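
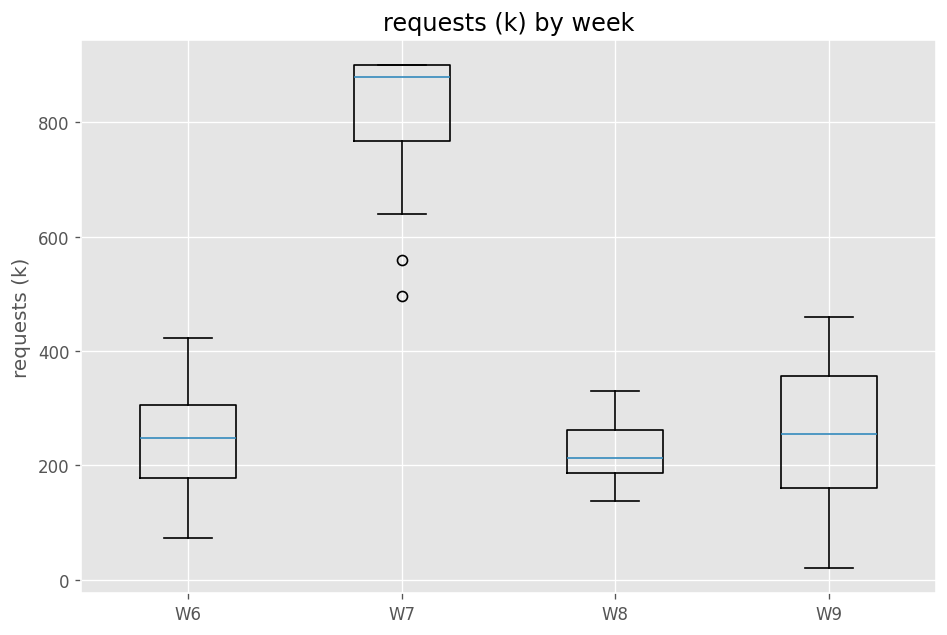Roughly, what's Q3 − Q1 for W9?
Q3 ≈ 400, Q1 ≈ 200; IQR ≈ 200.

≈ 200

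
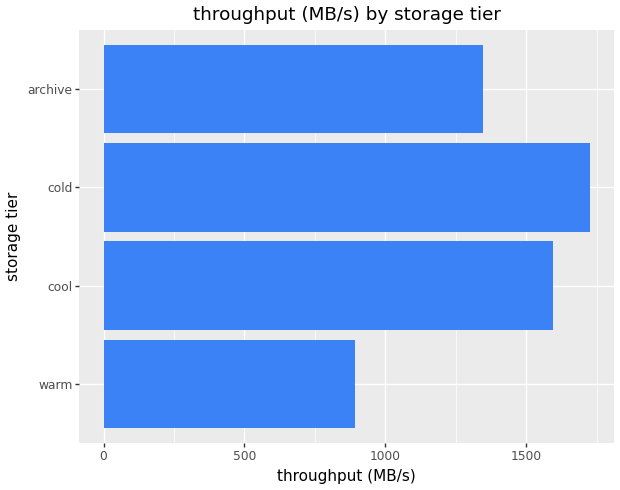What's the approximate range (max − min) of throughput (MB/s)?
≈ 1000

Max cold ≈ 1800, min warm ≈ 800; range ≈ 1000.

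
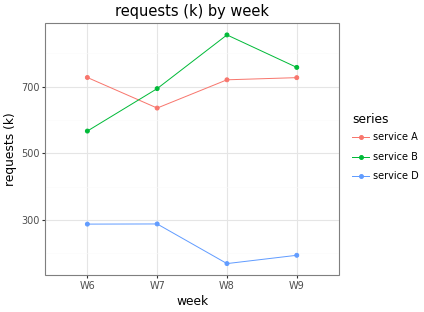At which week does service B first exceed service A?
W7

W6: service B ≈ 600 vs service A ≈ 700 (not yet); W7: service B ≈ 700 vs service A ≈ 600 (first crossover).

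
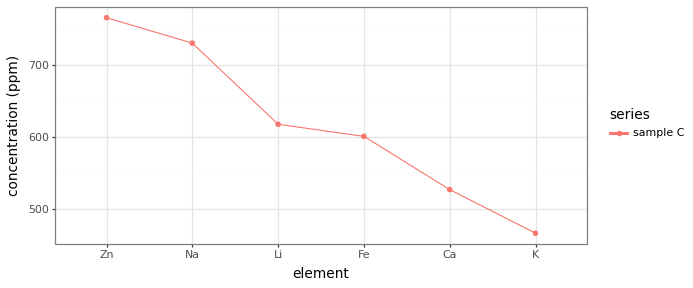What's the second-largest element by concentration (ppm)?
Top 3: Zn ≈ 775, Na ≈ 725, Li ≈ 625.

Na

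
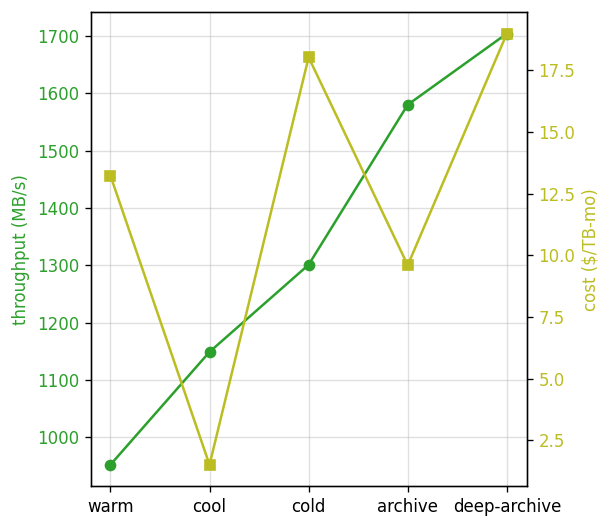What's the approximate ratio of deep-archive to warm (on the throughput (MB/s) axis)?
≈ 1.7×

deep-archive ≈ 1700, warm ≈ 1000; 1700/1000 ≈ 1.7.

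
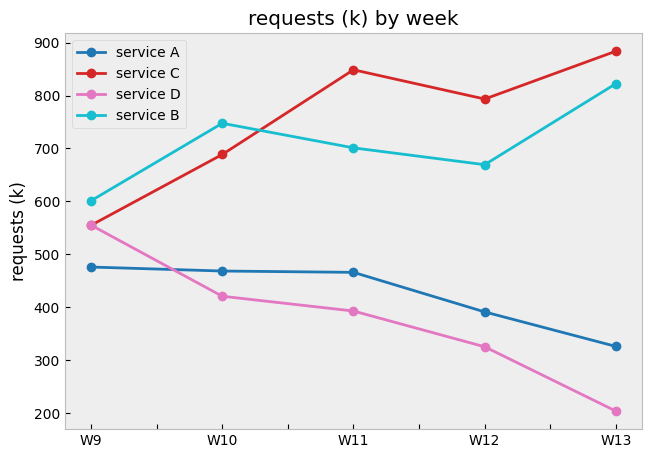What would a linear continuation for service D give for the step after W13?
≈ 100

Last three: 400, 300, 200 → slope ≈ -100/step → next ≈ 100.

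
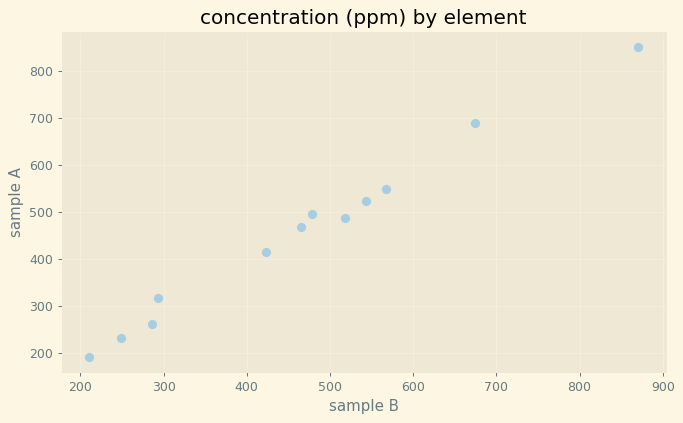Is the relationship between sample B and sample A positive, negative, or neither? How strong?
Points are positively correlated; strong (|r| ≈ 1.0).

positive, strong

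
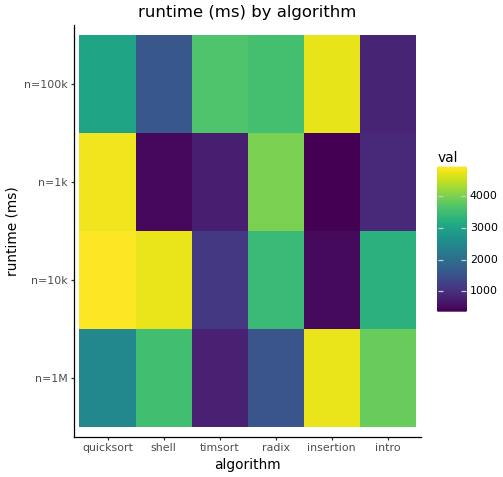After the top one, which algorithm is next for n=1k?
Top 3 for n=1k: quicksort ≈ 5000, radix ≈ 4000, intro ≈ 1000.

radix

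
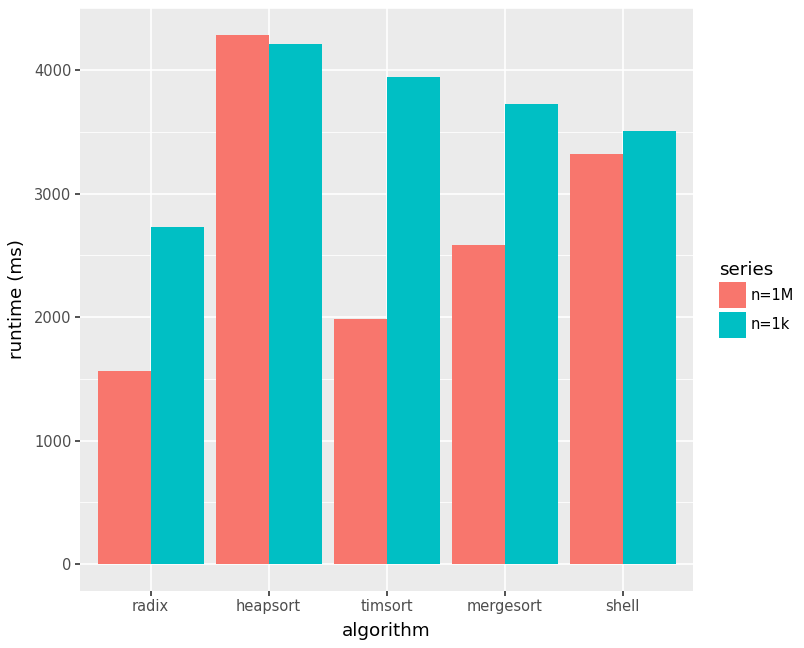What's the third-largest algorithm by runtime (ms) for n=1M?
Top 4 for n=1M: heapsort ≈ 4500, shell ≈ 3500, mergesort ≈ 2500, timsort ≈ 2000.

mergesort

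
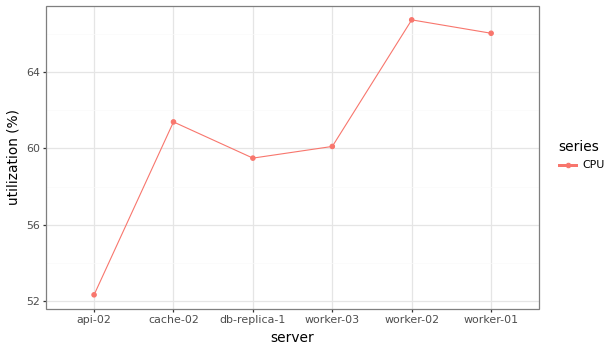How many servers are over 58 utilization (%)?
5

Above 58: cache-02, db-replica-1, worker-03, worker-02, worker-01.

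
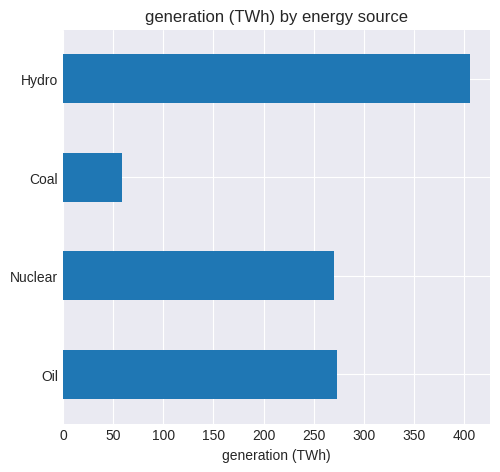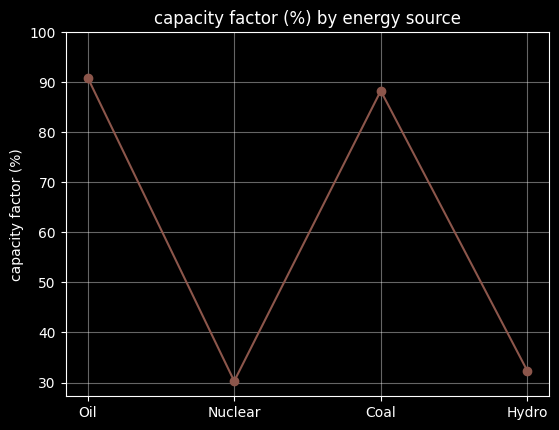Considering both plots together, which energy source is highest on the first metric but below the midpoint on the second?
Chart 2 median capacity factor (%) ≈ 60; below-median energy sources: Nuclear, Hydro. Among those, Hydro has the highest generation (TWh) (≈ 400).

Hydro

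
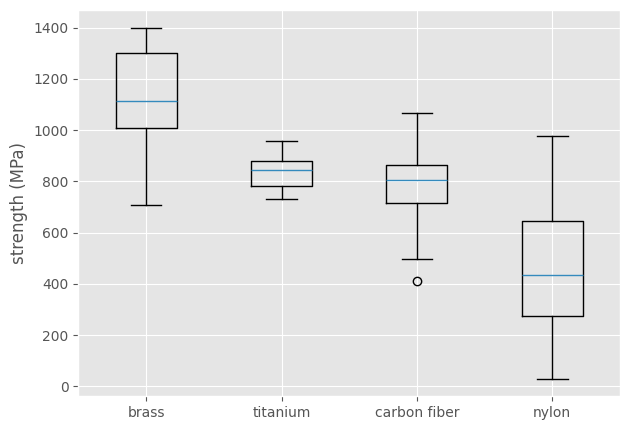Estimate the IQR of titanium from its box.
Q3 ≈ 900, Q1 ≈ 800; IQR ≈ 100.

≈ 100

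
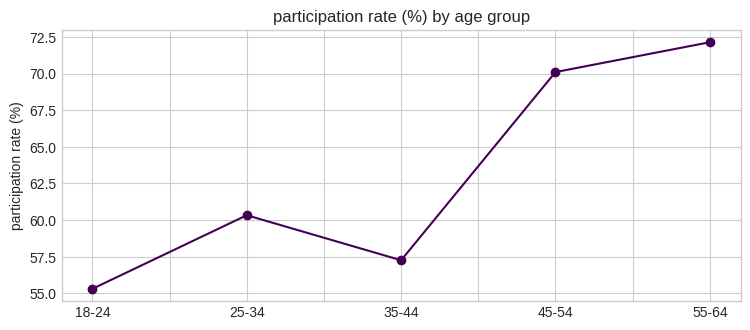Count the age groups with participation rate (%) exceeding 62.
2

Above 62: 45-54, 55-64.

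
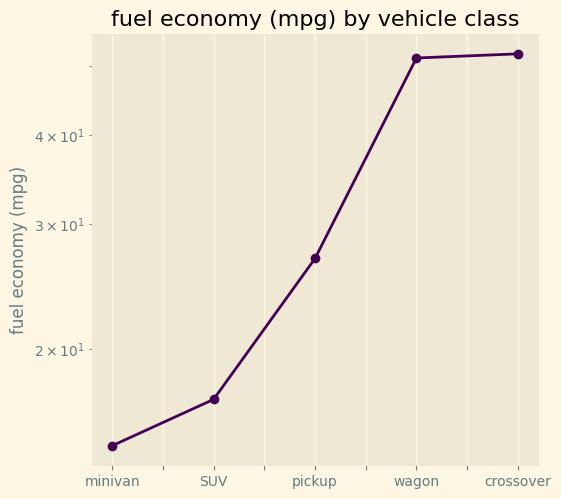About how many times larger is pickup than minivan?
≈ 1.67×

pickup ≈ 25, minivan ≈ 15; 25/15 ≈ 1.67.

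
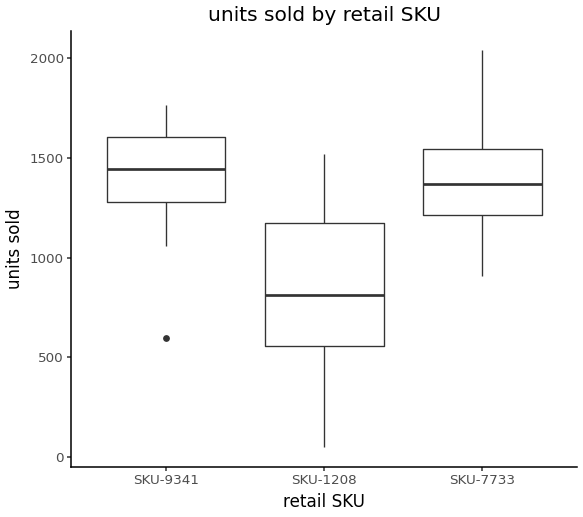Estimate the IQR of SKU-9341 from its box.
Q3 ≈ 1600, Q1 ≈ 1300; IQR ≈ 300.

≈ 300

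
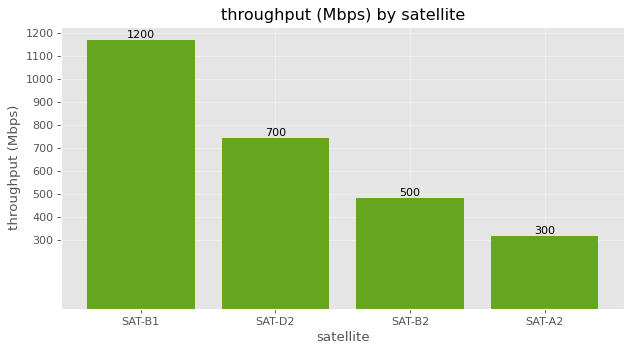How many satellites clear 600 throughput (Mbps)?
Above 600: SAT-B1, SAT-D2.

2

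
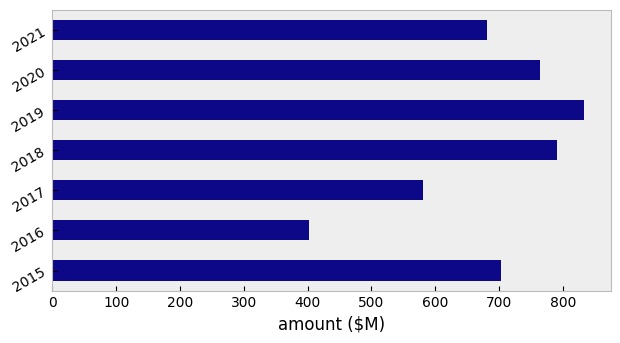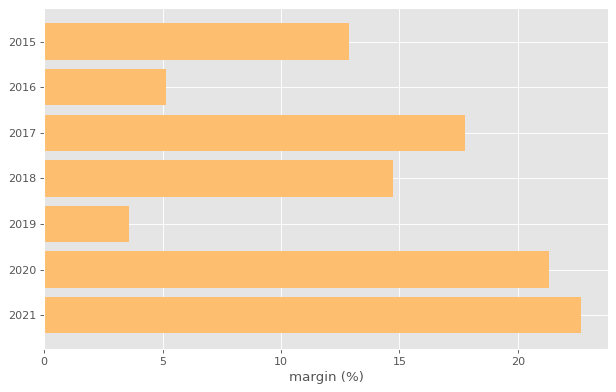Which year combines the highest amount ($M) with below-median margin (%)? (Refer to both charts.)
Chart 2 median margin (%) ≈ 15; below-median years: 2015, 2016, 2019. Among those, 2019 has the highest amount ($M) (≈ 800).

2019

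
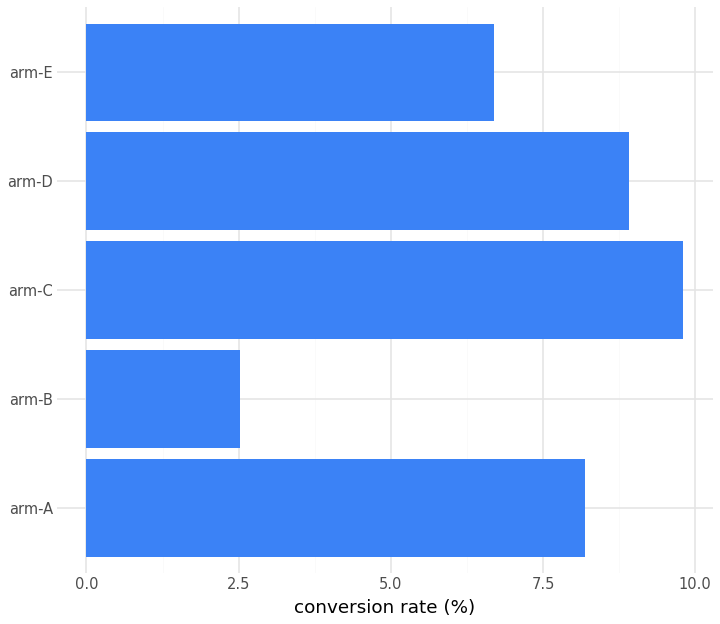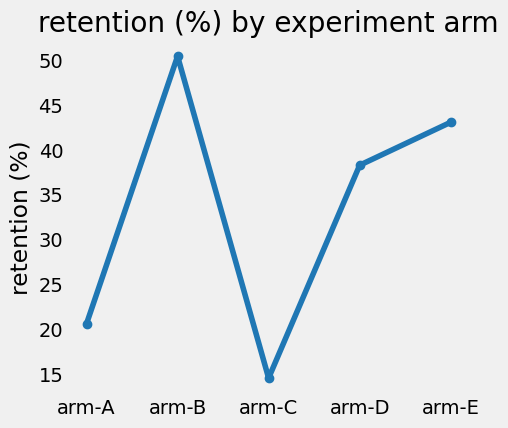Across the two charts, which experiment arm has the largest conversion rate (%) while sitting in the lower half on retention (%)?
arm-C

Chart 2 median retention (%) ≈ 40; below-median experiment arms: arm-A, arm-C. Among those, arm-C has the highest conversion rate (%) (≈ 10).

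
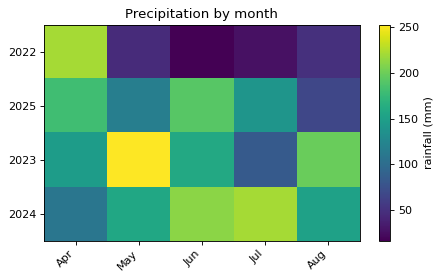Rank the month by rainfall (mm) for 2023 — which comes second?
Aug

Top 3 for 2023: May ≈ 260, Aug ≈ 200, Jun ≈ 160.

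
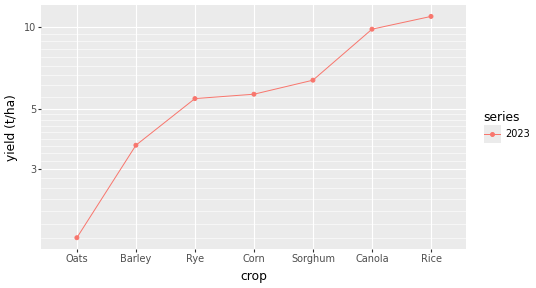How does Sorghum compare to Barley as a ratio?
Sorghum ≈ 6, Barley ≈ 4; 6/4 ≈ 1.5.

≈ 1.5×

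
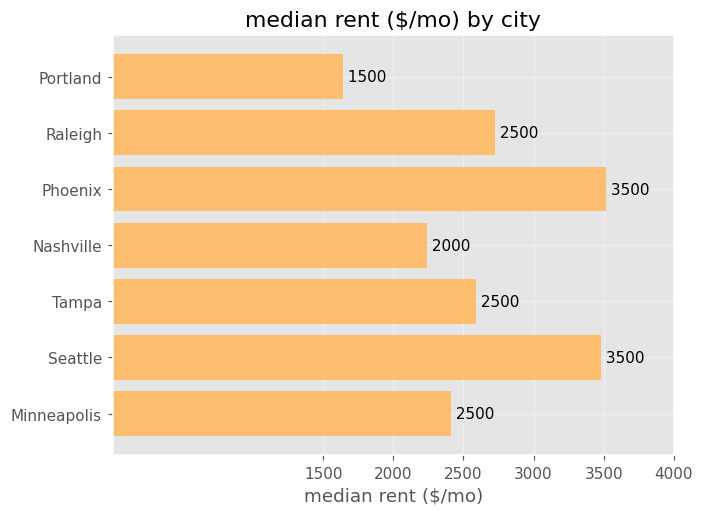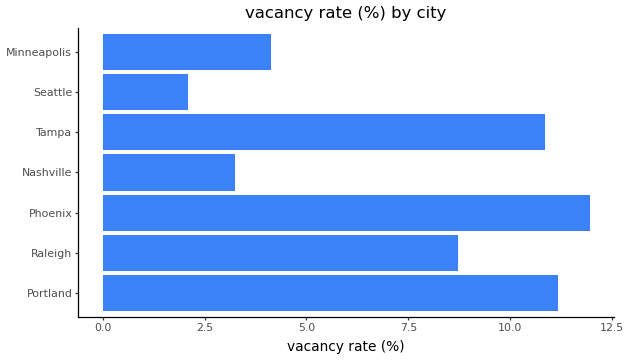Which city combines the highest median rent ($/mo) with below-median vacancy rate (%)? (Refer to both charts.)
Seattle

Chart 2 median vacancy rate (%) ≈ 8; below-median cities: Nashville, Seattle, Minneapolis. Among those, Seattle has the highest median rent ($/mo) (≈ 3500).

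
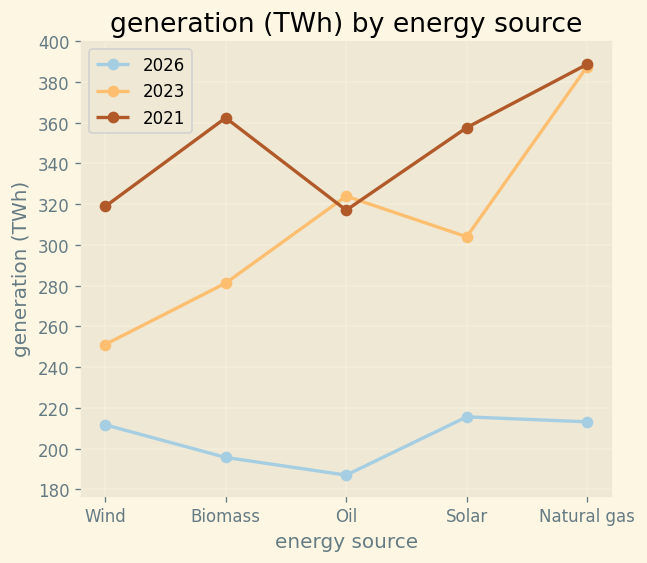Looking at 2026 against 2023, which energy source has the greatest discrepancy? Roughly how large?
Natural gas, ≈ 160 TWh

Natural gas: 2026 ≈ 220, 2023 ≈ 380 → gap ≈ 160. Next-largest (Oil) is only ≈ 140.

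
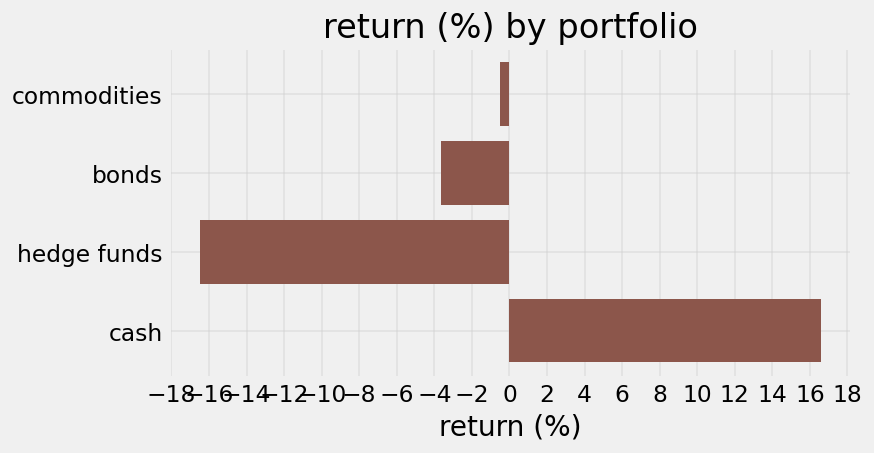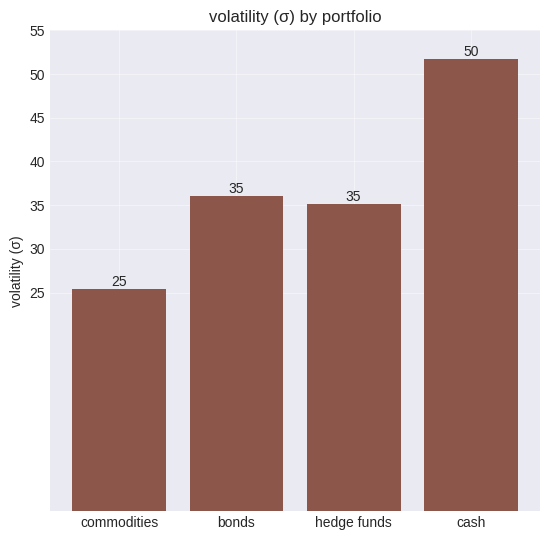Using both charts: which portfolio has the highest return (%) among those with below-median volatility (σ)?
Chart 2 median volatility (σ) ≈ 35; below-median portfolios: commodities, hedge funds. Among those, commodities has the highest return (%) (≈ 0).

commodities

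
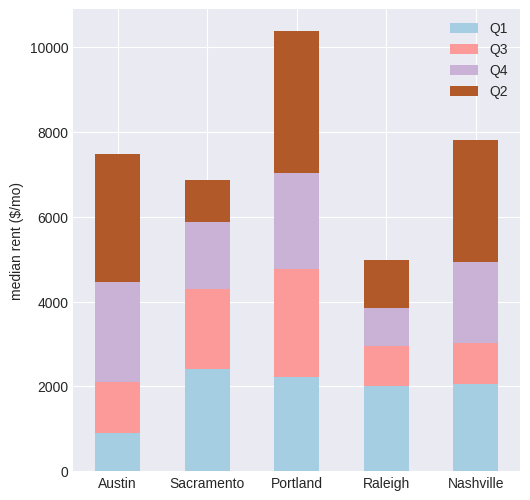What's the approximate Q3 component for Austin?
Q3 top ≈ 2000, bottom ≈ 1000; segment ≈ 1000.

≈ 1000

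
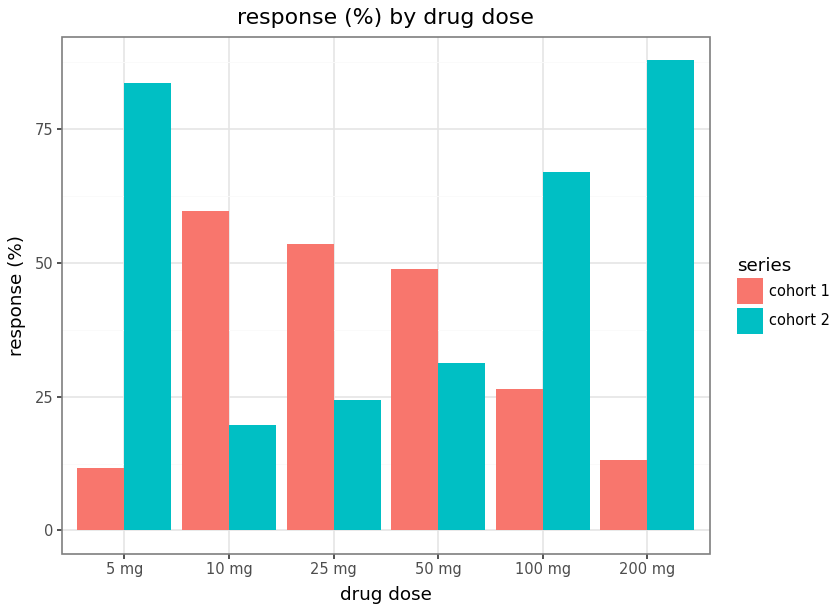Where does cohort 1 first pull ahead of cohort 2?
10 mg

5 mg: cohort 1 ≈ 10 vs cohort 2 ≈ 80 (not yet); 10 mg: cohort 1 ≈ 60 vs cohort 2 ≈ 20 (first crossover).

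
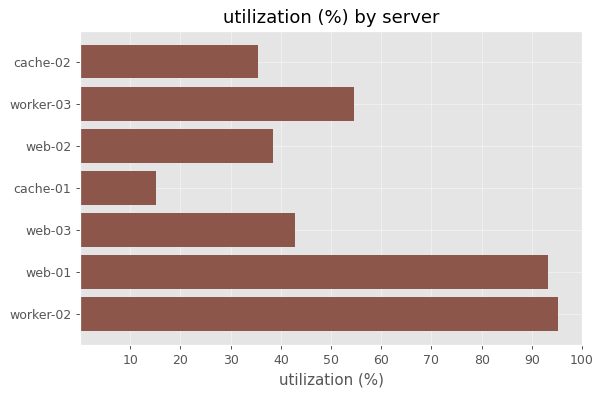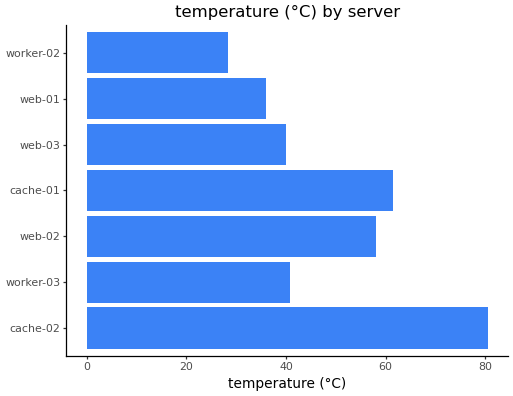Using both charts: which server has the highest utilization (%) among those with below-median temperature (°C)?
Chart 2 median temperature (°C) ≈ 40; below-median servers: web-03, web-01, worker-02. Among those, worker-02 has the highest utilization (%) (≈ 100).

worker-02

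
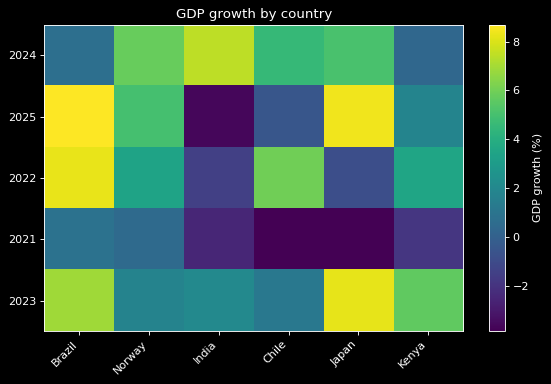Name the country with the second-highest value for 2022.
Top 3 for 2022: Brazil ≈ 8, Chile ≈ 6, Kenya ≈ 4.

Chile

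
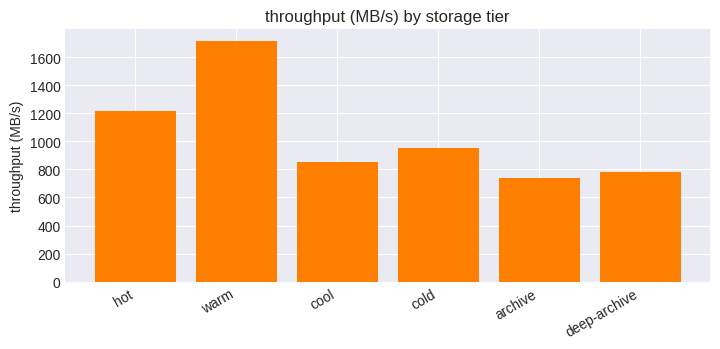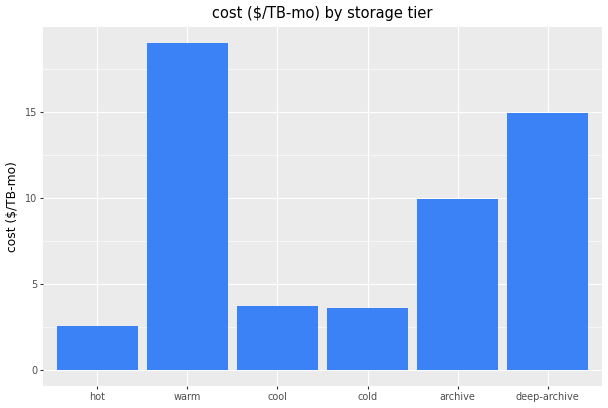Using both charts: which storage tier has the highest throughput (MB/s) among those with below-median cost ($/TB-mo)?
Chart 2 median cost ($/TB-mo) ≈ 6; below-median storage tiers: hot, cool, cold. Among those, hot has the highest throughput (MB/s) (≈ 1200).

hot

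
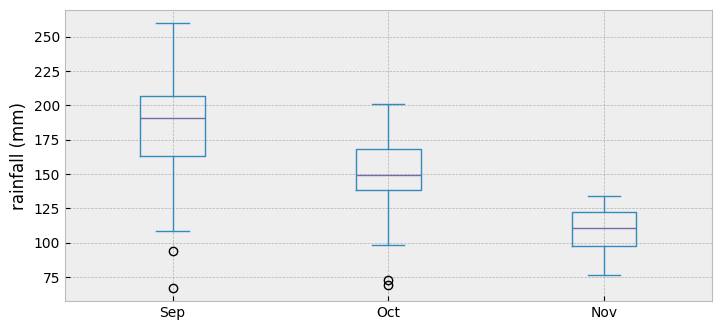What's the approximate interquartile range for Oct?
Q3 ≈ 170, Q1 ≈ 140; IQR ≈ 30.

≈ 30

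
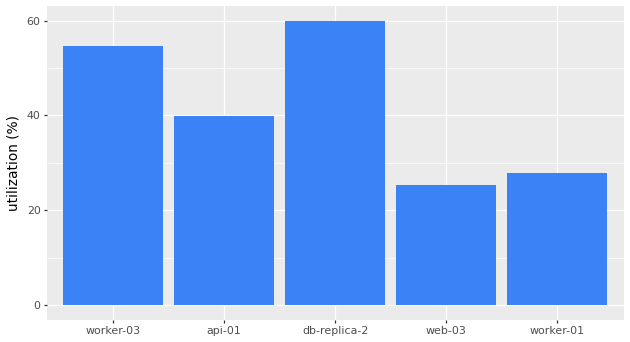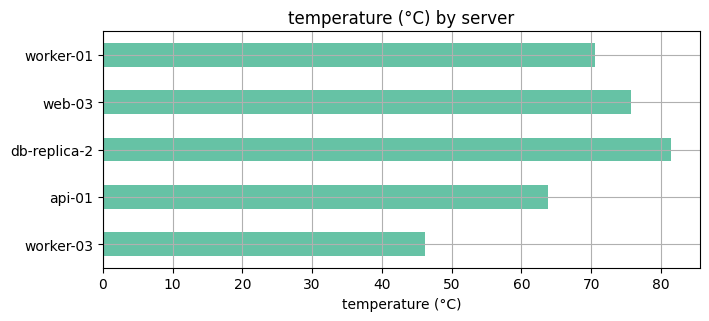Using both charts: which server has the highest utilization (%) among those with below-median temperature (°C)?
worker-03

Chart 2 median temperature (°C) ≈ 70; below-median servers: worker-03, api-01. Among those, worker-03 has the highest utilization (%) (≈ 50).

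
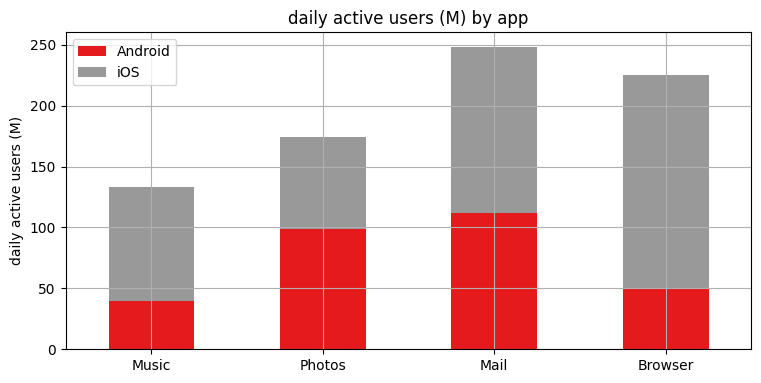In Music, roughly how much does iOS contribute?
≈ 75

iOS top ≈ 125, bottom ≈ 50; segment ≈ 75.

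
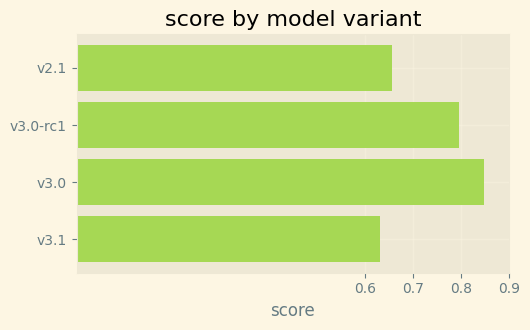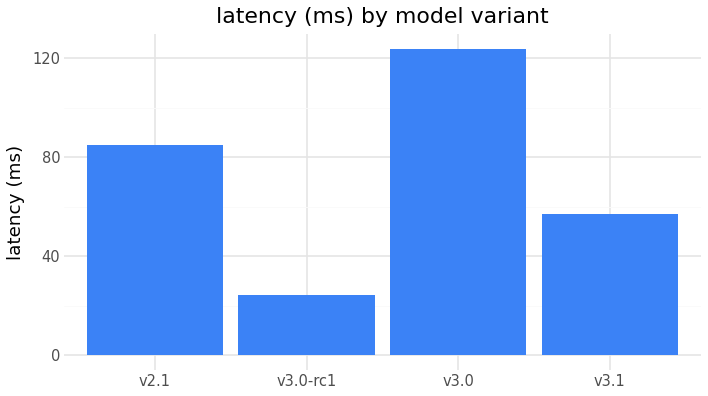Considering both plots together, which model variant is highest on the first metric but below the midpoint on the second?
Chart 2 median latency (ms) ≈ 80; below-median model variants: v3.0-rc1, v3.1. Among those, v3.0-rc1 has the highest score (≈ 0.8).

v3.0-rc1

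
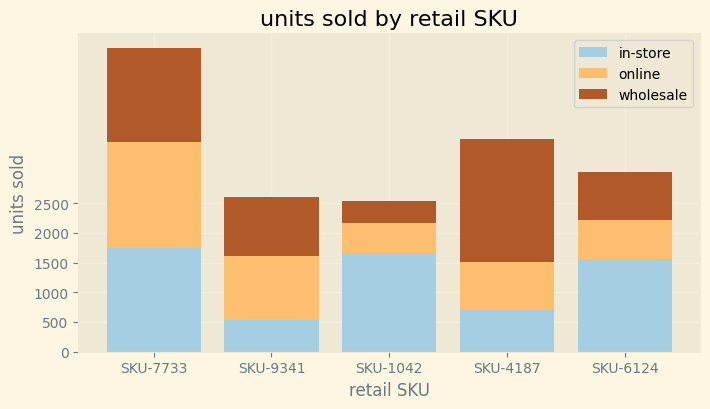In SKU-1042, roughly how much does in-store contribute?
in-store top ≈ 1500, bottom ≈ 0; segment ≈ 1500.

≈ 1500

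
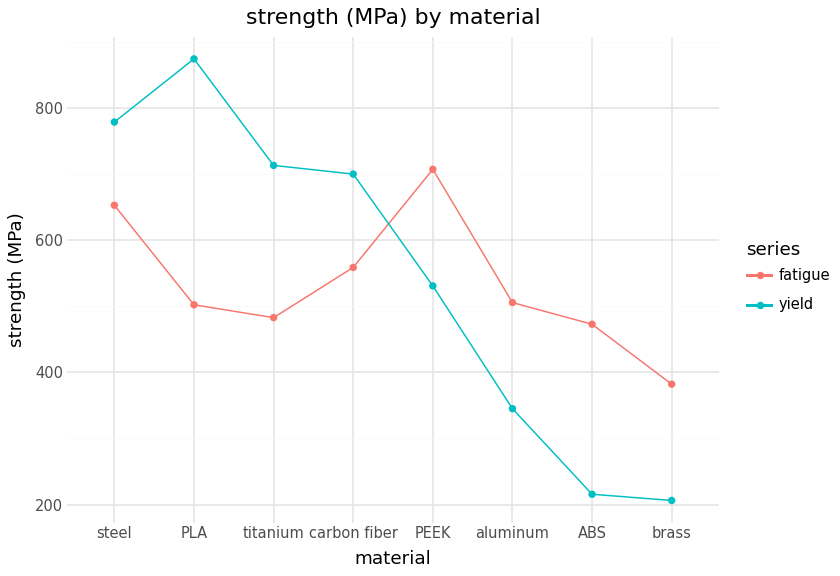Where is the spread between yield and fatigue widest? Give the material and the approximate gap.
PLA, ≈ 400 MPa

PLA: yield ≈ 900, fatigue ≈ 500 → gap ≈ 400. Next-largest (ABS) is only ≈ 300.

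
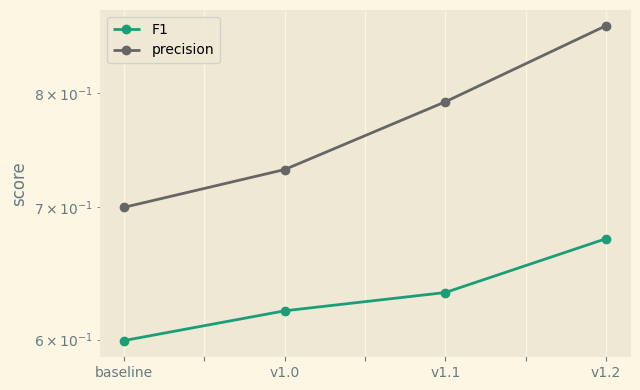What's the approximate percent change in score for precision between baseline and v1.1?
baseline ≈ 0.70, v1.1 ≈ 0.80; (0.80 − 0.70) / 0.70 ≈ +14.3%.

≈ +14.3%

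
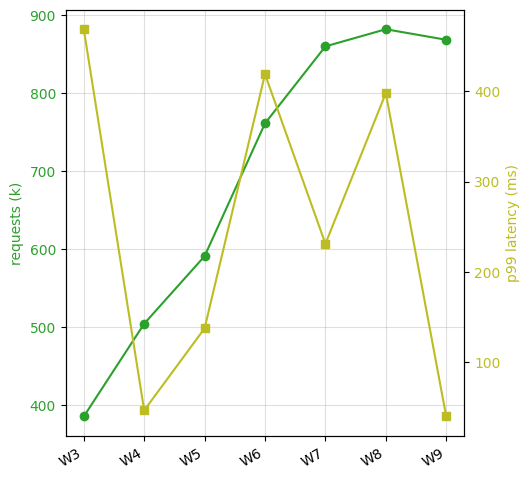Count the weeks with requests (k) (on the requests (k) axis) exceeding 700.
4

Above 700: W6, W7, W8, W9.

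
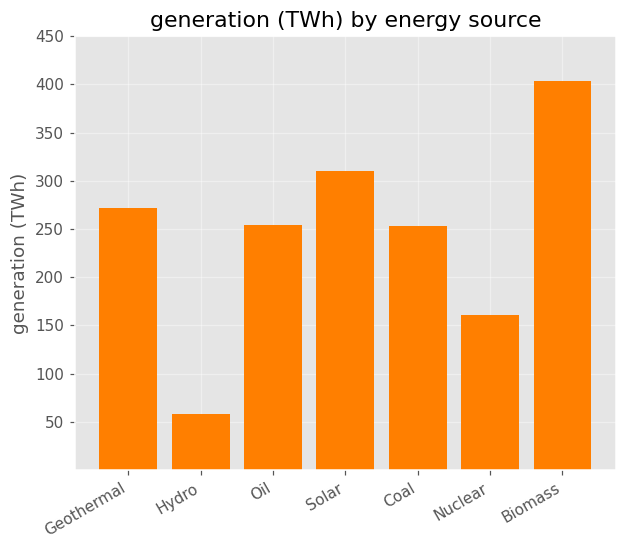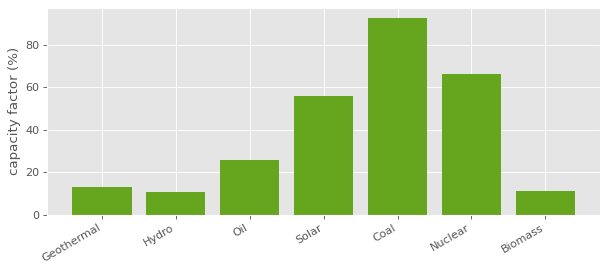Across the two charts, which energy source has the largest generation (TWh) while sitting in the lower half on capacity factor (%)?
Chart 2 median capacity factor (%) ≈ 30; below-median energy sources: Geothermal, Hydro, Biomass. Among those, Biomass has the highest generation (TWh) (≈ 400).

Biomass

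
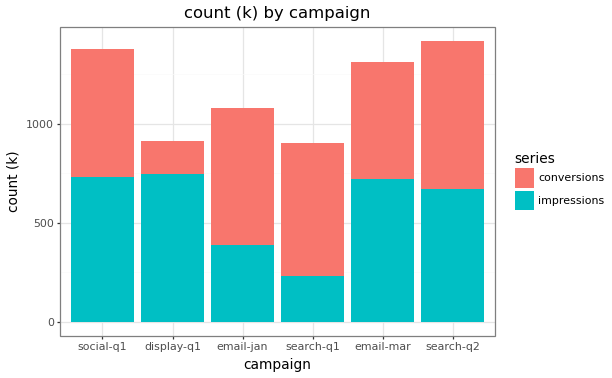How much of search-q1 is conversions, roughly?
conversions top ≈ 1000, bottom ≈ 200; segment ≈ 800.

≈ 800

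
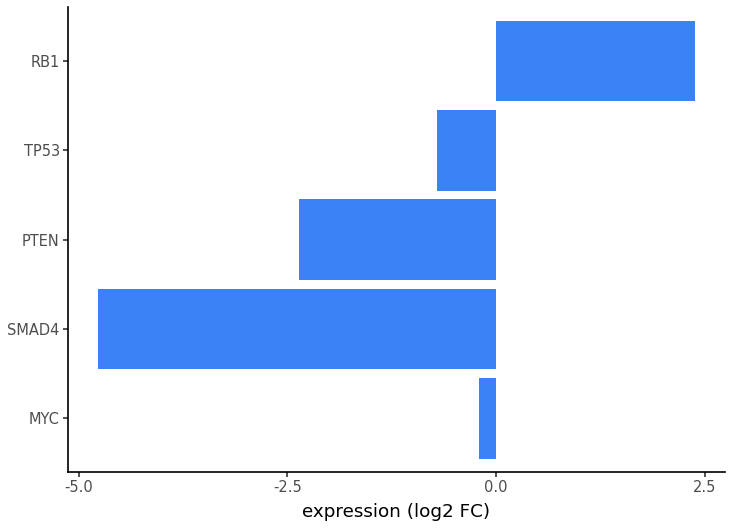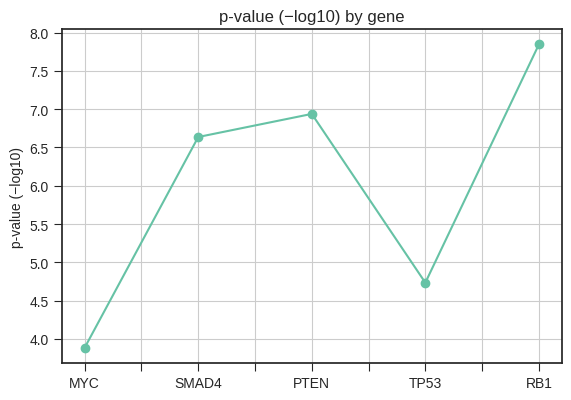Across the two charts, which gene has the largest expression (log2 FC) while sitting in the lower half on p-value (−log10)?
Chart 2 median p-value (−log10) ≈ 7; below-median genes: MYC, TP53. Among those, MYC has the highest expression (log2 FC) (≈ 0).

MYC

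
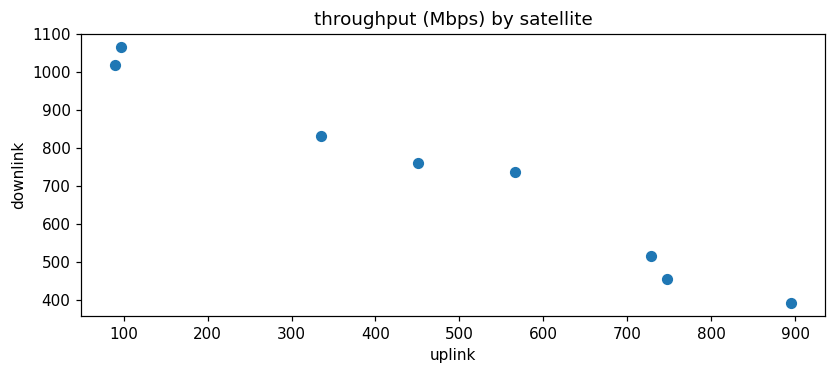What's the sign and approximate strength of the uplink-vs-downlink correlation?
Points are negatively correlated; strong (|r| ≈ 1.0).

negative, strong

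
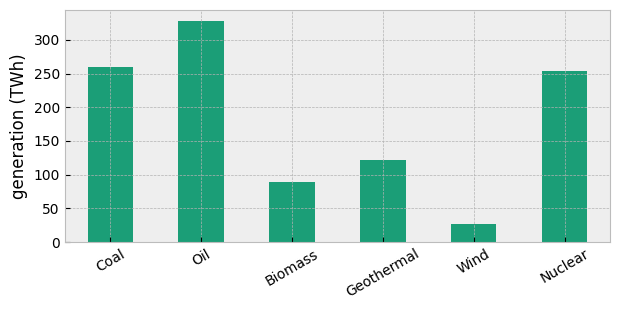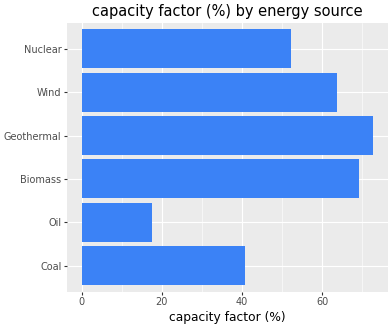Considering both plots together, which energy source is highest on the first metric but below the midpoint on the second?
Chart 2 median capacity factor (%) ≈ 60; below-median energy sources: Coal, Oil, Nuclear. Among those, Oil has the highest generation (TWh) (≈ 350).

Oil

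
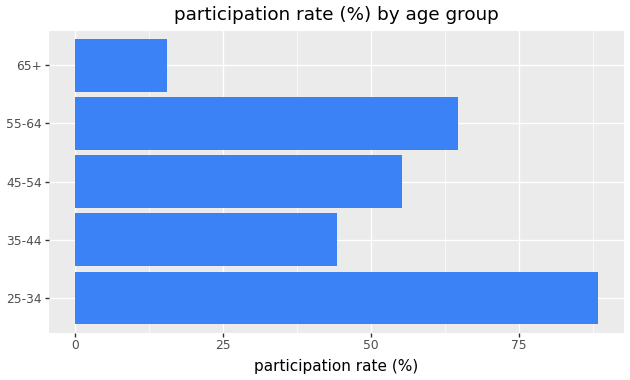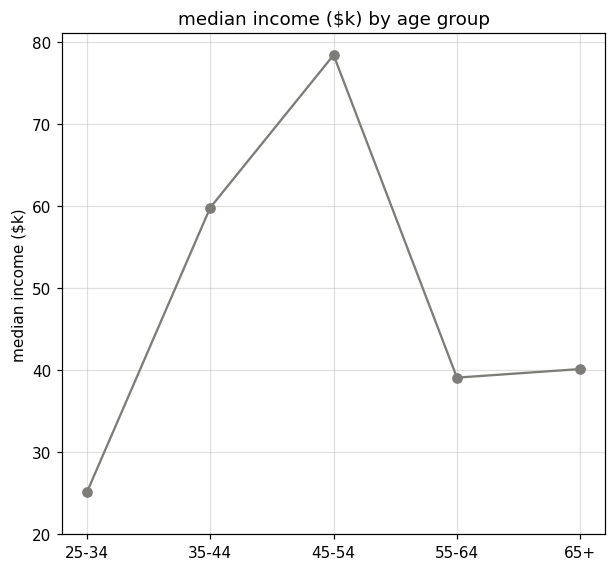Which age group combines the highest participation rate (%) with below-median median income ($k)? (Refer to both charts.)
25-34

Chart 2 median median income ($k) ≈ 40; below-median age groups: 25-34, 55-64. Among those, 25-34 has the highest participation rate (%) (≈ 90).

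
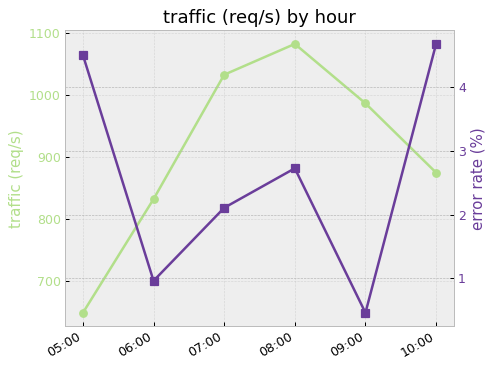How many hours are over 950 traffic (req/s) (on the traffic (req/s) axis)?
3

Above 950: 07:00, 08:00, 09:00.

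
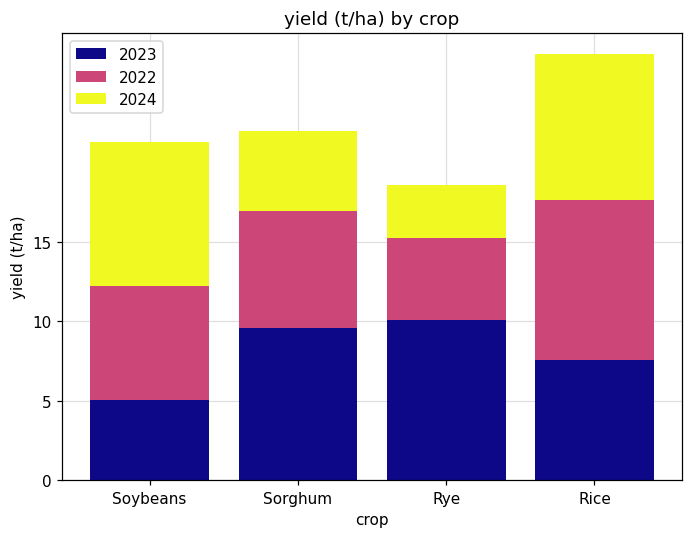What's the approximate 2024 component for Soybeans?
≈ 10

2024 top ≈ 20, bottom ≈ 10; segment ≈ 10.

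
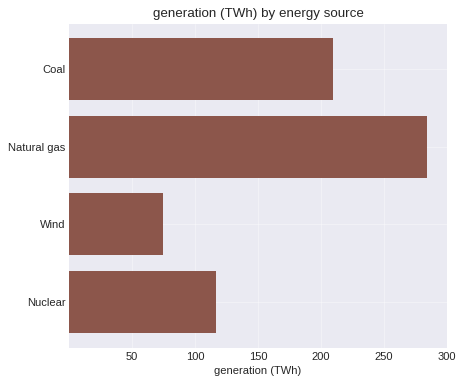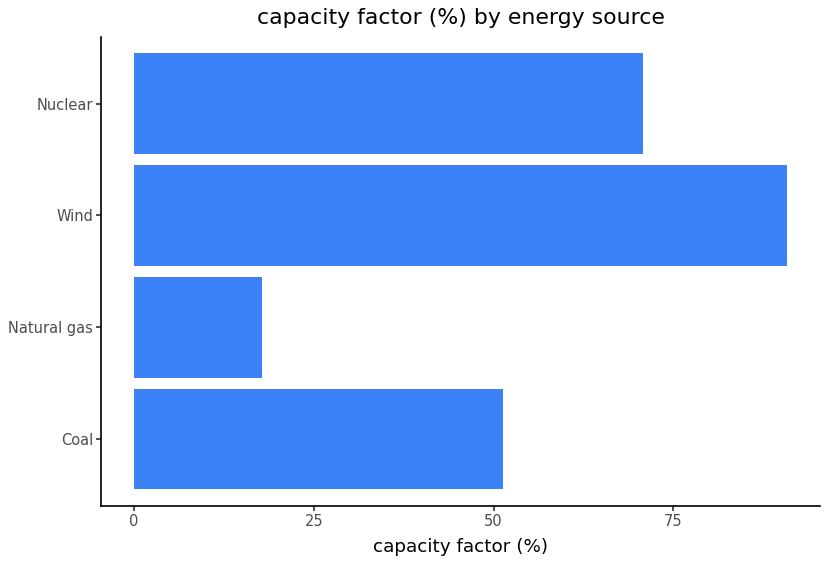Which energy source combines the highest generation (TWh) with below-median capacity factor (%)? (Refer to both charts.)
Chart 2 median capacity factor (%) ≈ 60; below-median energy sources: Coal, Natural gas. Among those, Natural gas has the highest generation (TWh) (≈ 300).

Natural gas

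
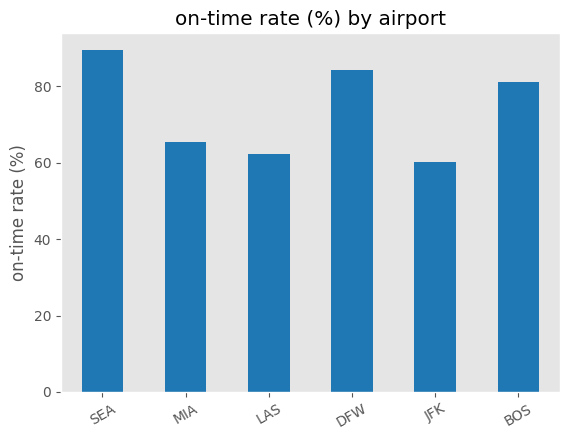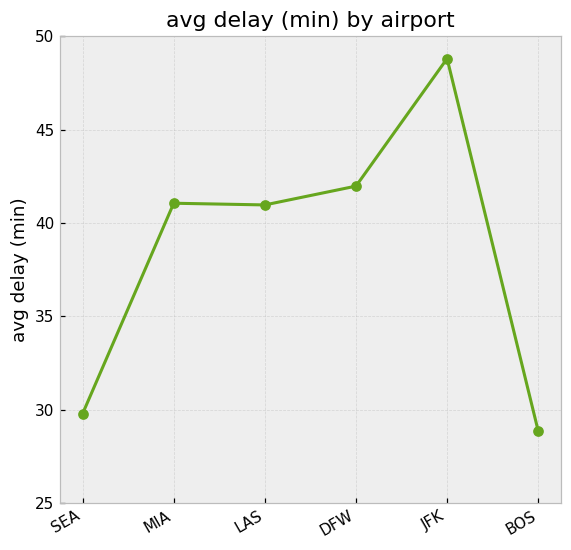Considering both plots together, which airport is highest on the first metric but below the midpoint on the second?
Chart 2 median avg delay (min) ≈ 40; below-median airports: SEA, LAS, BOS. Among those, SEA has the highest on-time rate (%) (≈ 90).

SEA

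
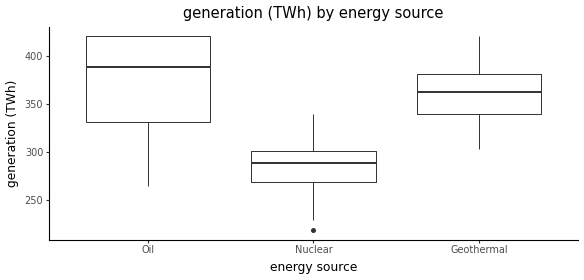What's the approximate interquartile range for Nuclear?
≈ 30

Q3 ≈ 300, Q1 ≈ 270; IQR ≈ 30.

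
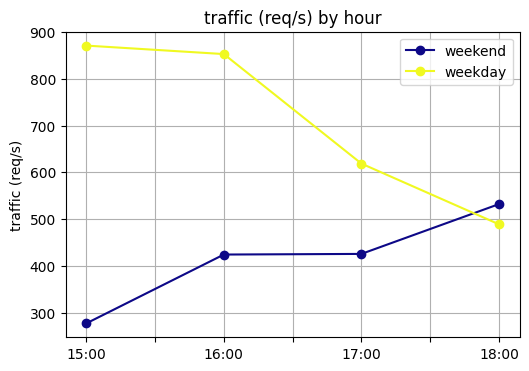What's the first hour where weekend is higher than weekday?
18:00

17:00: weekend ≈ 450 vs weekday ≈ 600 (not yet); 18:00: weekend ≈ 550 vs weekday ≈ 500 (first crossover).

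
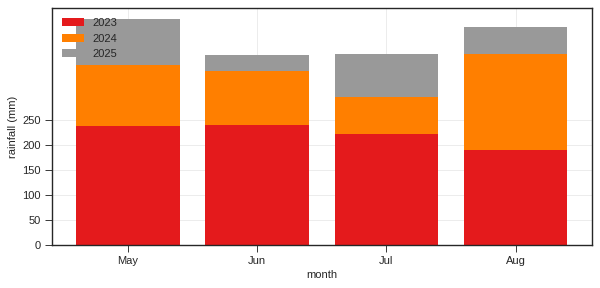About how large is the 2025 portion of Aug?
≈ 50

2025 top ≈ 450, bottom ≈ 400; segment ≈ 50.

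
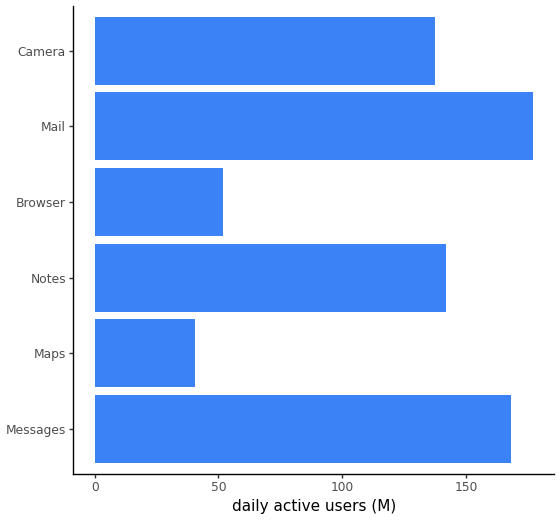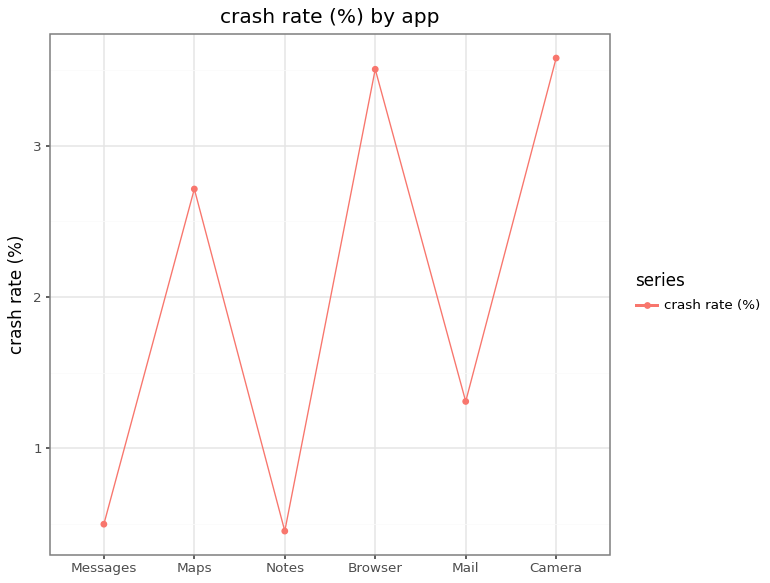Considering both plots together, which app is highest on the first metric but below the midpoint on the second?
Mail

Chart 2 median crash rate (%) ≈ 2; below-median apps: Messages, Notes, Mail. Among those, Mail has the highest daily active users (M) (≈ 180).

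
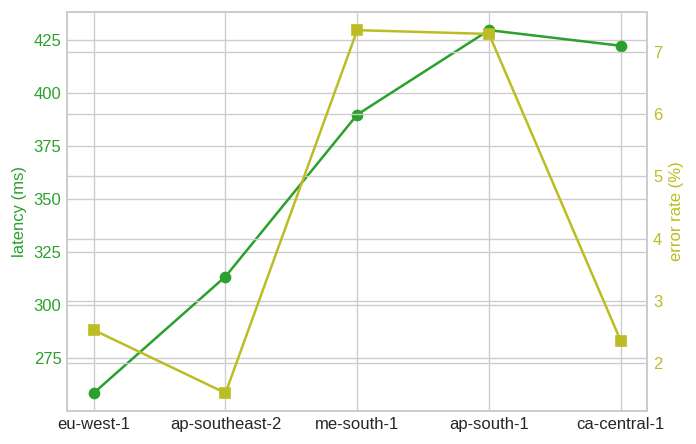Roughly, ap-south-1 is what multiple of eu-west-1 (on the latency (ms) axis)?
≈ 1.62×

ap-south-1 ≈ 420, eu-west-1 ≈ 260; 420/260 ≈ 1.62.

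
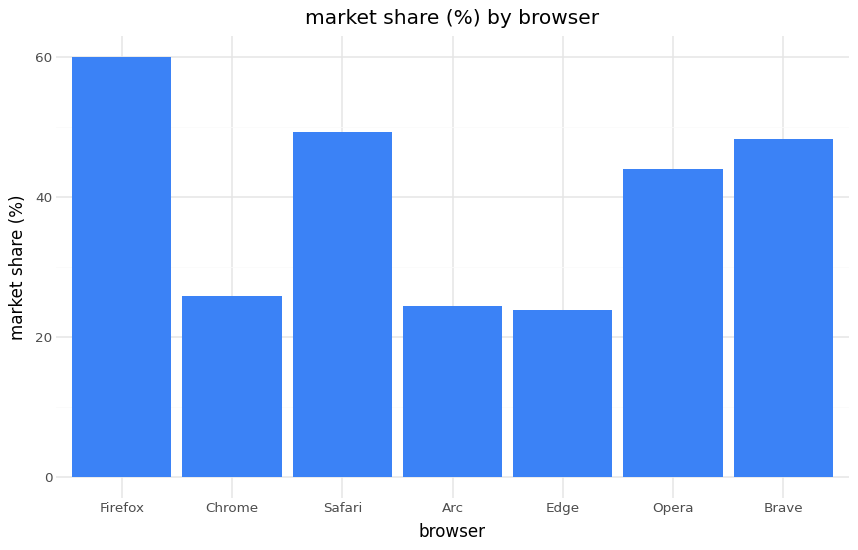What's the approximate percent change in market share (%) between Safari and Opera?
≈ -10%

Safari ≈ 50, Opera ≈ 45; (45 − 50) / 50 ≈ -10%.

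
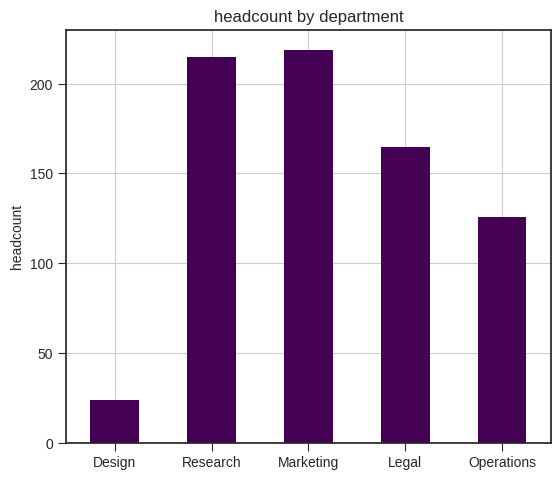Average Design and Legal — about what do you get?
(20 + 160) / 2 ≈ 90.

≈ 90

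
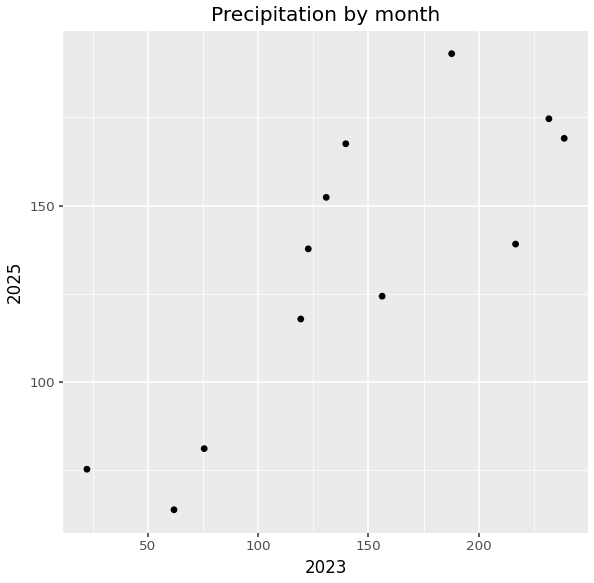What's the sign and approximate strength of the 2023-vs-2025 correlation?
Points are positively correlated; strong (|r| ≈ 0.8).

positive, strong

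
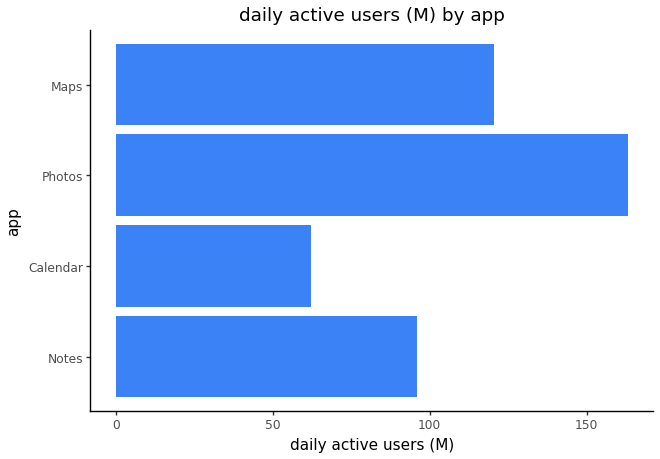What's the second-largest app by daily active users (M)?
Top 3: Photos ≈ 160, Maps ≈ 120, Notes ≈ 100.

Maps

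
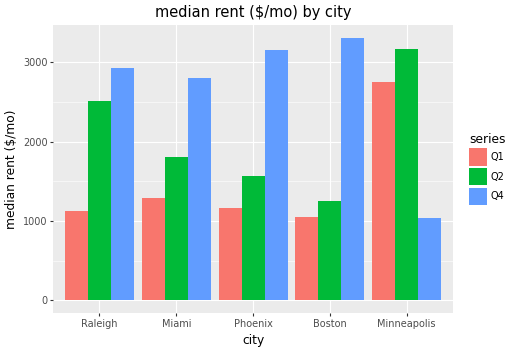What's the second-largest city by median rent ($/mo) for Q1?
Top 3 for Q1: Minneapolis ≈ 3000, Miami ≈ 1500, Phoenix ≈ 1000.

Miami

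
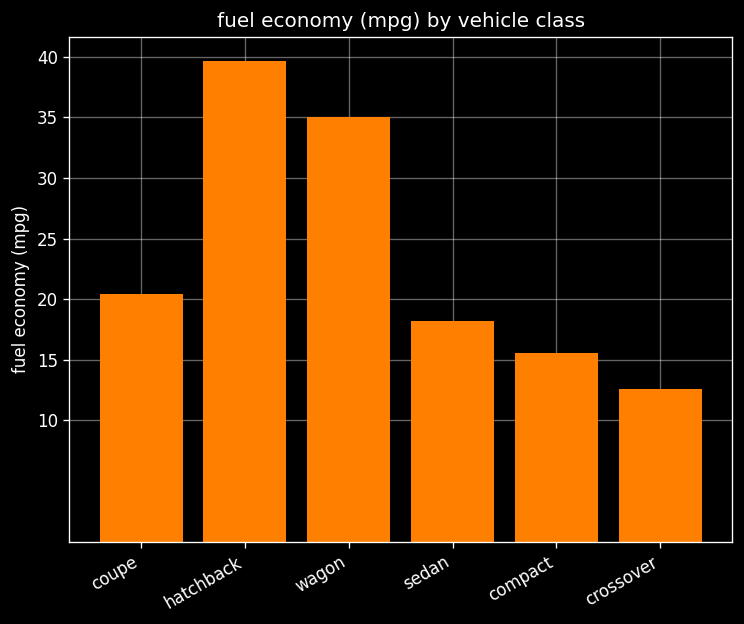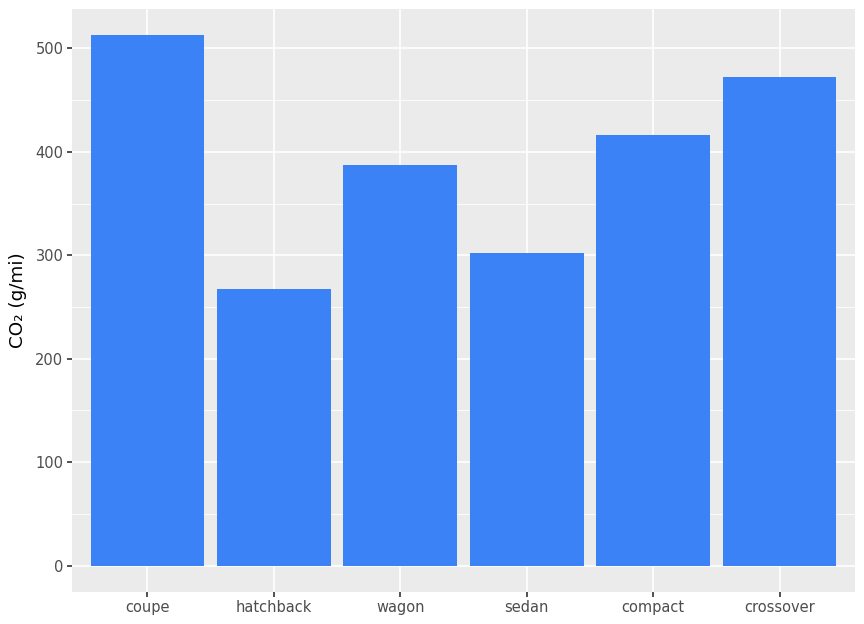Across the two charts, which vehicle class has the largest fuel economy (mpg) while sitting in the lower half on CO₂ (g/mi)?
Chart 2 median CO₂ (g/mi) ≈ 400; below-median vehicle classes: hatchback, wagon, sedan. Among those, hatchback has the highest fuel economy (mpg) (≈ 40).

hatchback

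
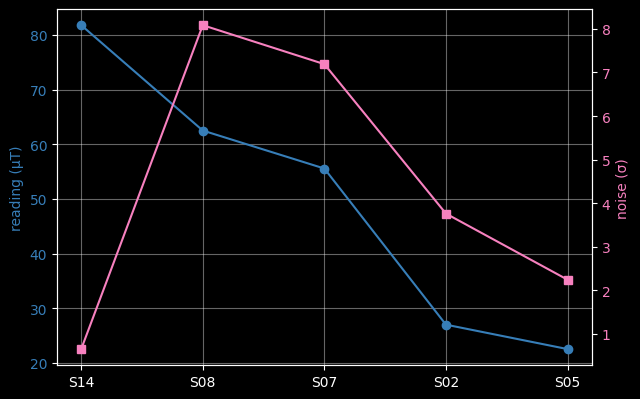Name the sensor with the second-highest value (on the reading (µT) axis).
S08

Top 3 (on the reading (µT) axis): S14 ≈ 80, S08 ≈ 65, S07 ≈ 55.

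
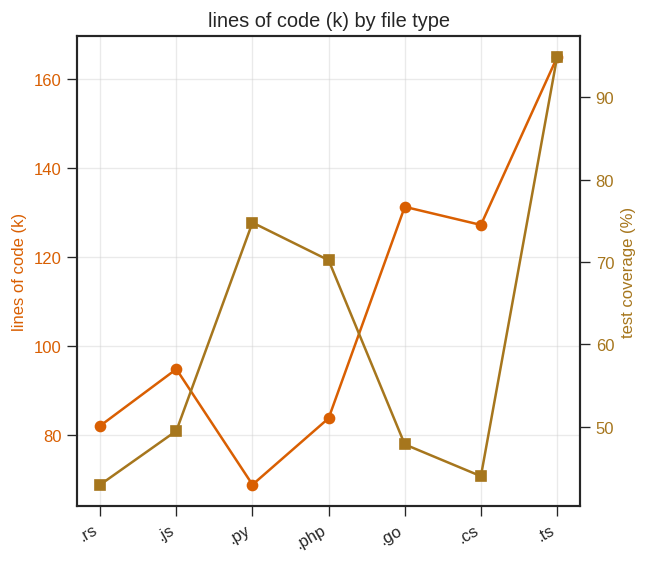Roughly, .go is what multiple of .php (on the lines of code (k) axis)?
≈ 1.62×

.go ≈ 130, .php ≈ 80; 130/80 ≈ 1.62.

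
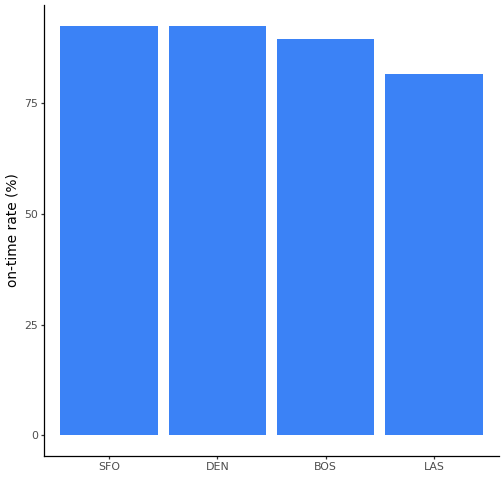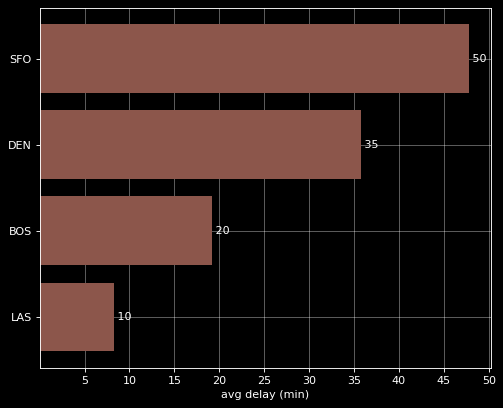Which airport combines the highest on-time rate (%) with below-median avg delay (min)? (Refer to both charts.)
BOS

Chart 2 median avg delay (min) ≈ 25; below-median airports: BOS, LAS. Among those, BOS has the highest on-time rate (%) (≈ 90).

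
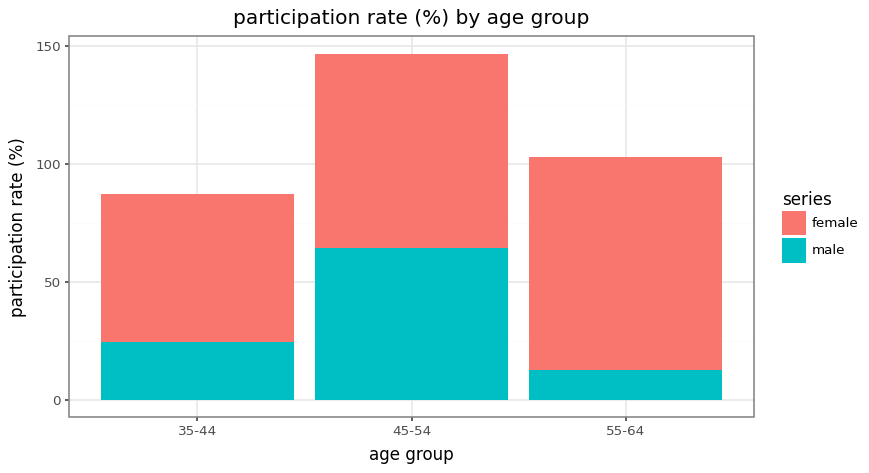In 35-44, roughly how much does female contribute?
≈ 60

female top ≈ 80, bottom ≈ 20; segment ≈ 60.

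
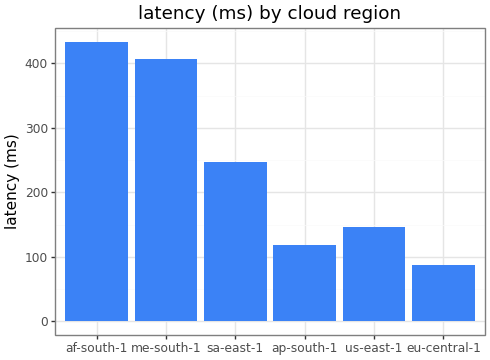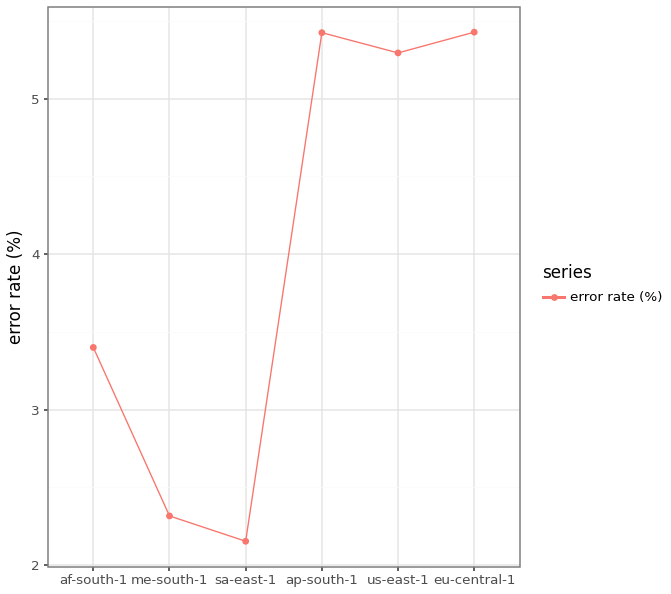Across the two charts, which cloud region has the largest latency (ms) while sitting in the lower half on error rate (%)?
af-south-1

Chart 2 median error rate (%) ≈ 4.5; below-median cloud regions: af-south-1, me-south-1, sa-east-1. Among those, af-south-1 has the highest latency (ms) (≈ 450).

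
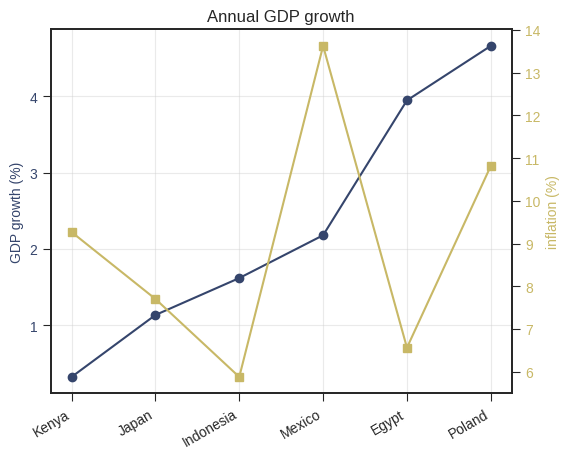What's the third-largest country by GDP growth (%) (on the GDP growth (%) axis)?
Top 4 (on the GDP growth (%) axis): Poland ≈ 4.5, Egypt ≈ 4.0, Mexico ≈ 2.0, Indonesia ≈ 1.5.

Mexico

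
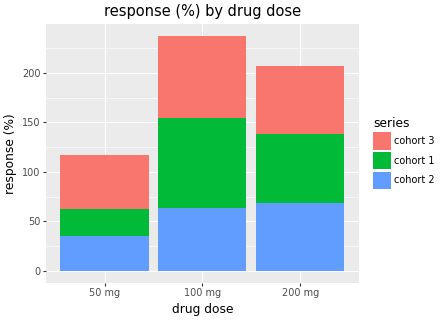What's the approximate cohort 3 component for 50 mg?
cohort 3 top ≈ 120, bottom ≈ 60; segment ≈ 60.

≈ 60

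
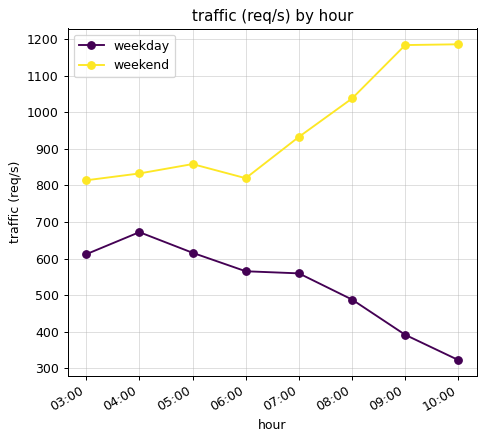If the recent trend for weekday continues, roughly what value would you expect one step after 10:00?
≈ 200

Last three: 500, 400, 300 → slope ≈ -100/step → next ≈ 200.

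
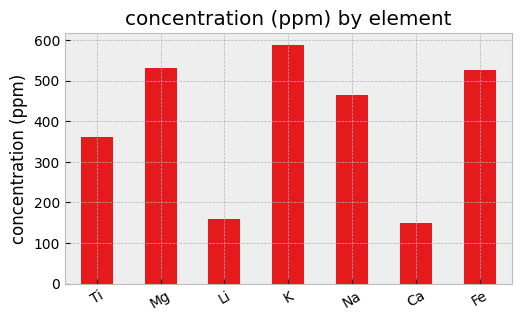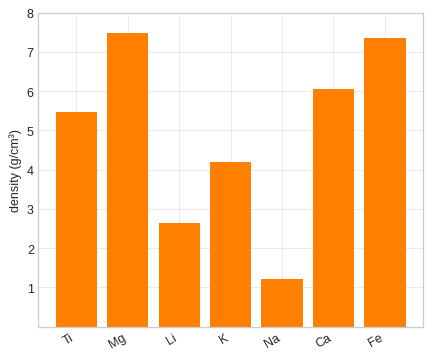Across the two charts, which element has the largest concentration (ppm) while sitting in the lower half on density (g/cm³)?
Chart 2 median density (g/cm³) ≈ 5; below-median elements: Li, K, Na. Among those, K has the highest concentration (ppm) (≈ 600).

K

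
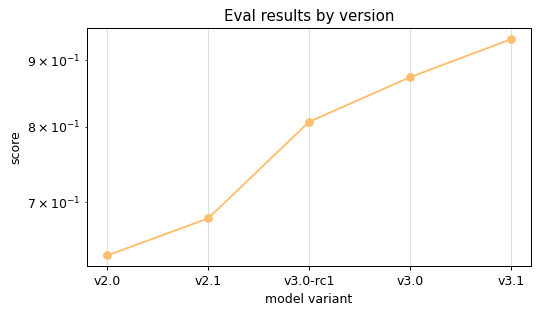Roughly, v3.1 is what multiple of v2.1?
v3.1 ≈ 0.95, v2.1 ≈ 0.70; 0.95/0.70 ≈ 1.36.

≈ 1.36×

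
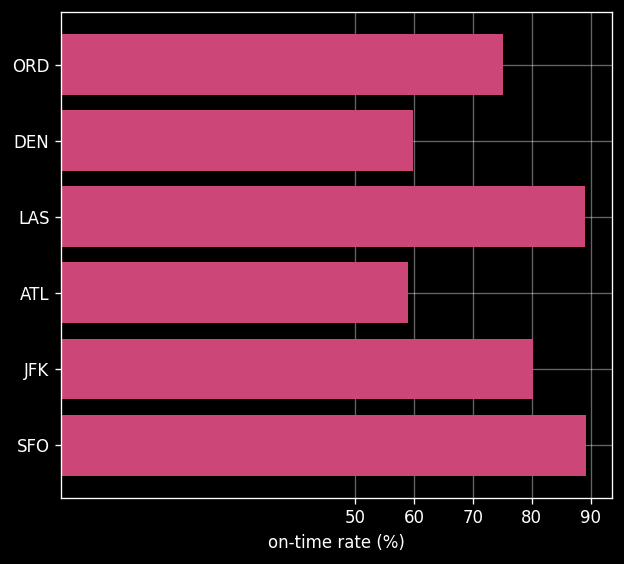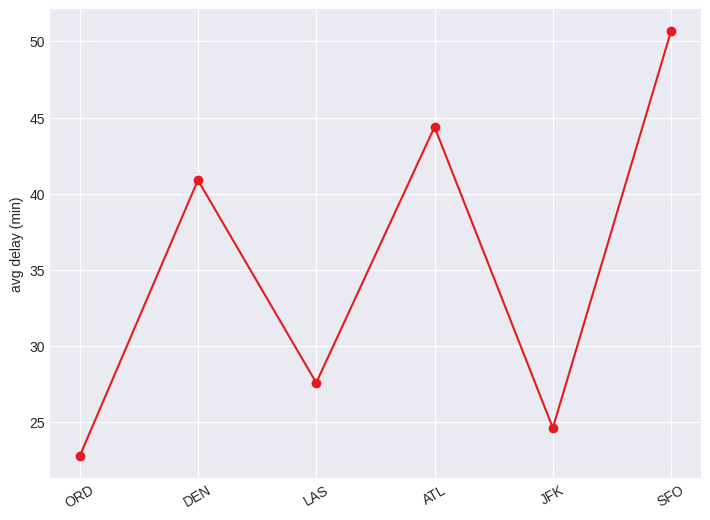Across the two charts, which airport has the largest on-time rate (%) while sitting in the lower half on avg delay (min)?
LAS

Chart 2 median avg delay (min) ≈ 35; below-median airports: ORD, LAS, JFK. Among those, LAS has the highest on-time rate (%) (≈ 90).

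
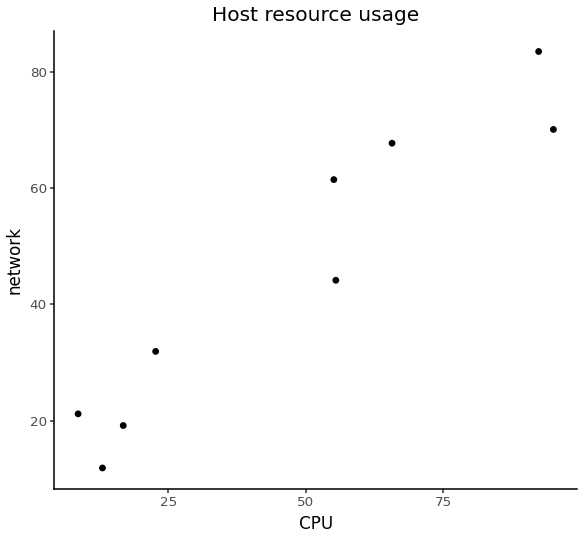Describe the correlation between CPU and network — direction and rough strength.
Points are positively correlated; strong (|r| ≈ 1.0).

positive, strong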